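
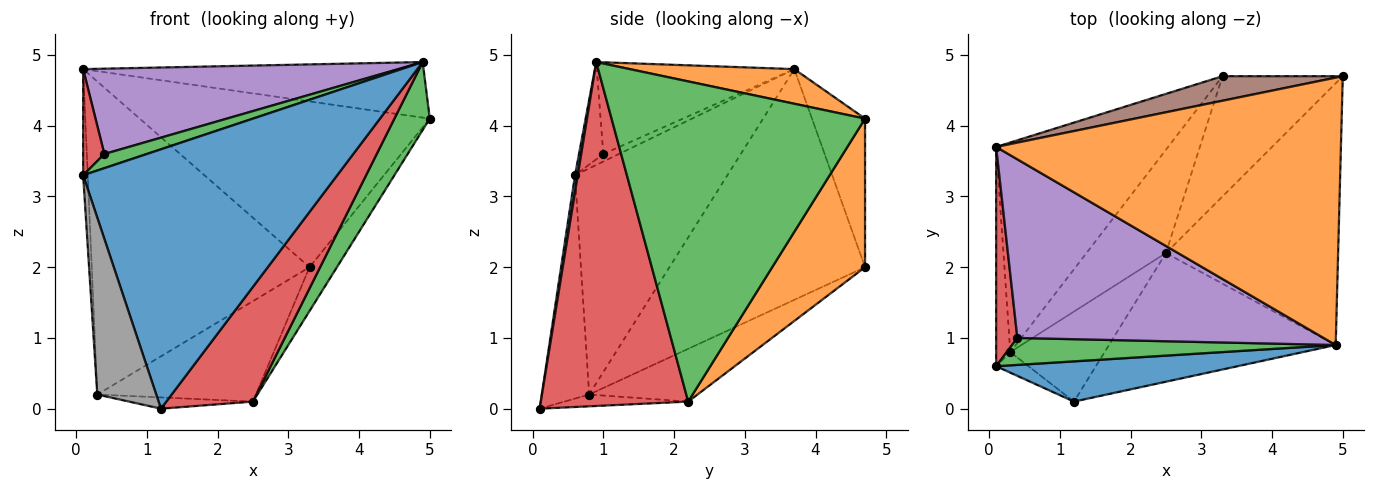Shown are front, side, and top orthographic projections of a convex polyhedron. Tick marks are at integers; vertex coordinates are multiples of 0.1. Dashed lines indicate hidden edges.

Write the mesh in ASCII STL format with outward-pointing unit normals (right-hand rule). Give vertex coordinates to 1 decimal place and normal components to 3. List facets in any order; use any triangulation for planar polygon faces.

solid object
 facet normal 0.011 -0.988 0.153
  outer loop
   vertex 1.2 0.1 0.0
   vertex 4.9 0.9 4.9
   vertex 0.1 0.6 3.3
  endloop
 endfacet
 facet normal 0.098 0.203 0.974
  outer loop
   vertex 0.1 3.7 4.8
   vertex 4.9 0.9 4.9
   vertex 5.0 4.7 4.1
  endloop
 endfacet
 facet normal -0.257 -0.449 0.856
  outer loop
   vertex 0.4 1.0 3.6
   vertex 0.1 0.6 3.3
   vertex 4.9 0.9 4.9
  endloop
 endfacet
 facet normal -0.304 -0.415 0.857
  outer loop
   vertex 0.4 1.0 3.6
   vertex 0.1 3.7 4.8
   vertex 0.1 0.6 3.3
  endloop
 endfacet
 facet normal -0.261 -0.416 0.871
  outer loop
   vertex 0.4 1.0 3.6
   vertex 4.9 0.9 4.9
   vertex 0.1 3.7 4.8
  endloop
 endfacet
 facet normal -0.178 0.973 0.144
  outer loop
   vertex 3.3 4.7 2.0
   vertex 0.1 3.7 4.8
   vertex 5.0 4.7 4.1
  endloop
 endfacet
 facet normal -0.598 0.666 -0.446
  outer loop
   vertex 0.3 0.8 0.2
   vertex 0.1 3.7 4.8
   vertex 3.3 4.7 2.0
  endloop
 endfacet
 facet normal -0.624 -0.776 -0.090
  outer loop
   vertex 0.3 0.8 0.2
   vertex 1.2 0.1 0.0
   vertex 0.1 0.6 3.3
  endloop
 endfacet
 facet normal -0.998 0.030 -0.062
  outer loop
   vertex 0.3 0.8 0.2
   vertex 0.1 0.6 3.3
   vertex 0.1 3.7 4.8
  endloop
 endfacet
 facet normal -0.123 0.123 -0.985
  outer loop
   vertex 2.5 2.2 0.1
   vertex 1.2 0.1 0.0
   vertex 0.3 0.8 0.2
  endloop
 endfacet
 facet normal -0.430 0.629 -0.647
  outer loop
   vertex 2.5 2.2 0.1
   vertex 0.3 0.8 0.2
   vertex 3.3 4.7 2.0
  endloop
 endfacet
 facet normal 0.758 0.224 -0.613
  outer loop
   vertex 2.5 2.2 0.1
   vertex 3.3 4.7 2.0
   vertex 5.0 4.7 4.1
  endloop
 endfacet
 facet normal 0.874 -0.122 -0.470
  outer loop
   vertex 2.5 2.2 0.1
   vertex 5.0 4.7 4.1
   vertex 4.9 0.9 4.9
  endloop
 endfacet
 facet normal 0.750 -0.440 -0.494
  outer loop
   vertex 2.5 2.2 0.1
   vertex 4.9 0.9 4.9
   vertex 1.2 0.1 0.0
  endloop
 endfacet
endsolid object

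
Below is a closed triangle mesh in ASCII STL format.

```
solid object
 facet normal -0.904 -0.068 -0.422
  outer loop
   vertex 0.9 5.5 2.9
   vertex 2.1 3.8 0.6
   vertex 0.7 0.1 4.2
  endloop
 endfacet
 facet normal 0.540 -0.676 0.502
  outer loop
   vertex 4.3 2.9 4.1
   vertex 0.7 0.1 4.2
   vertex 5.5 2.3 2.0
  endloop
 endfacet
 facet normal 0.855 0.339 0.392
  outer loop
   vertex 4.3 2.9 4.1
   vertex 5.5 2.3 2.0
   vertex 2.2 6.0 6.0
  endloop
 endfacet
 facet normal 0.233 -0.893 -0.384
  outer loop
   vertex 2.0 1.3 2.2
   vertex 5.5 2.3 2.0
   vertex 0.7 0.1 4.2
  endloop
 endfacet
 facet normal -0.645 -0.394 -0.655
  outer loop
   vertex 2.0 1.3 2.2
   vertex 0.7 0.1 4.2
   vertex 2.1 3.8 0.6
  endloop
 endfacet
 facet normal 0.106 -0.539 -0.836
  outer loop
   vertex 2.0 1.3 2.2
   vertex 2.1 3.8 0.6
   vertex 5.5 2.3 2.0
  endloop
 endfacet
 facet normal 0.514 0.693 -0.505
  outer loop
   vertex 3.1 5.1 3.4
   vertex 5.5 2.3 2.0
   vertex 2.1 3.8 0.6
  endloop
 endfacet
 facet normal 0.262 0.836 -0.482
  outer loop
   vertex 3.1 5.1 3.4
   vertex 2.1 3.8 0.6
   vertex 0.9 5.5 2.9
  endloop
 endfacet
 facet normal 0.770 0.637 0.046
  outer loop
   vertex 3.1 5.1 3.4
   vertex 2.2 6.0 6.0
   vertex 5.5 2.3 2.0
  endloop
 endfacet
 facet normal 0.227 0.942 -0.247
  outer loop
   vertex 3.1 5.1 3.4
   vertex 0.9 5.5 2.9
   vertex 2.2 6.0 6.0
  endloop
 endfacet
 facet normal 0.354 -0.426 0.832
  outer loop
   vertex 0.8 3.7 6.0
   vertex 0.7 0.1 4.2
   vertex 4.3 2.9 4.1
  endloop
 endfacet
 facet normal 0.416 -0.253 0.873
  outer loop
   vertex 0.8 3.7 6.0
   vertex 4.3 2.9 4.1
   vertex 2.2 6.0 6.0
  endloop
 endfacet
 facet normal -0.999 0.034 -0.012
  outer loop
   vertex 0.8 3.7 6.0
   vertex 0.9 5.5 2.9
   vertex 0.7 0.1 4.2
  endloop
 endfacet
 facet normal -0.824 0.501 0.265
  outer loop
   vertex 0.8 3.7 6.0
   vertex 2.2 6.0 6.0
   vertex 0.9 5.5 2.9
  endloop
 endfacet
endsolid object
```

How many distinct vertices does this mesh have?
9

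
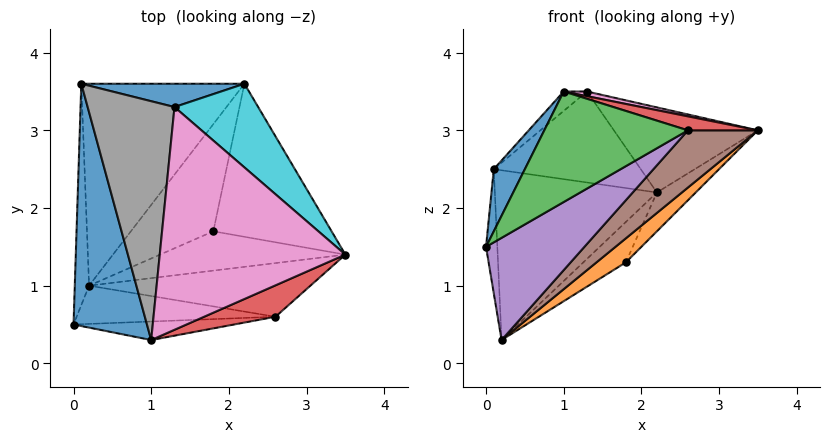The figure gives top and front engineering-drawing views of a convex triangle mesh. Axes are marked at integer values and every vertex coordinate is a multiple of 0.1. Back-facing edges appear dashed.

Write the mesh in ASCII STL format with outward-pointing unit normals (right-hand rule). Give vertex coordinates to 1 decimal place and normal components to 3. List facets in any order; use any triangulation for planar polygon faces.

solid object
 facet normal -0.893 -0.112 0.435
  outer loop
   vertex 1.0 0.3 3.5
   vertex 0.1 3.6 2.5
   vertex 0.0 0.5 1.5
  endloop
 endfacet
 facet normal -0.988 0.075 -0.133
  outer loop
   vertex 0.2 1.0 0.3
   vertex 0.0 0.5 1.5
   vertex 0.1 3.6 2.5
  endloop
 endfacet
 facet normal 0.132 -0.978 -0.164
  outer loop
   vertex 2.6 0.6 3.0
   vertex 1.0 0.3 3.5
   vertex 0.0 0.5 1.5
  endloop
 endfacet
 facet normal 0.340 -0.383 0.859
  outer loop
   vertex 2.6 0.6 3.0
   vertex 3.5 1.4 3.0
   vertex 1.0 0.3 3.5
  endloop
 endfacet
 facet normal 0.232 -0.911 -0.341
  outer loop
   vertex 2.6 0.6 3.0
   vertex 0.0 0.5 1.5
   vertex 0.2 1.0 0.3
  endloop
 endfacet
 facet normal 0.544 -0.612 -0.574
  outer loop
   vertex 2.6 0.6 3.0
   vertex 0.2 1.0 0.3
   vertex 3.5 1.4 3.0
  endloop
 endfacet
 facet normal 0.205 -0.020 0.979
  outer loop
   vertex 1.3 3.3 3.5
   vertex 1.0 0.3 3.5
   vertex 3.5 1.4 3.0
  endloop
 endfacet
 facet normal -0.630 0.063 0.774
  outer loop
   vertex 1.3 3.3 3.5
   vertex 0.1 3.6 2.5
   vertex 1.0 0.3 3.5
  endloop
 endfacet
 facet normal -0.109 0.640 -0.761
  outer loop
   vertex 2.2 3.6 2.2
   vertex 0.2 1.0 0.3
   vertex 0.1 3.6 2.5
  endloop
 endfacet
 facet normal 0.613 0.564 0.554
  outer loop
   vertex 2.2 3.6 2.2
   vertex 1.3 3.3 3.5
   vertex 3.5 1.4 3.0
  endloop
 endfacet
 facet normal 0.035 0.968 0.248
  outer loop
   vertex 2.2 3.6 2.2
   vertex 0.1 3.6 2.5
   vertex 1.3 3.3 3.5
  endloop
 endfacet
 facet normal 0.606 -0.415 -0.679
  outer loop
   vertex 1.8 1.7 1.3
   vertex 3.5 1.4 3.0
   vertex 0.2 1.0 0.3
  endloop
 endfacet
 facet normal 0.712 0.173 -0.681
  outer loop
   vertex 1.8 1.7 1.3
   vertex 2.2 3.6 2.2
   vertex 3.5 1.4 3.0
  endloop
 endfacet
 facet normal 0.395 0.324 -0.859
  outer loop
   vertex 1.8 1.7 1.3
   vertex 0.2 1.0 0.3
   vertex 2.2 3.6 2.2
  endloop
 endfacet
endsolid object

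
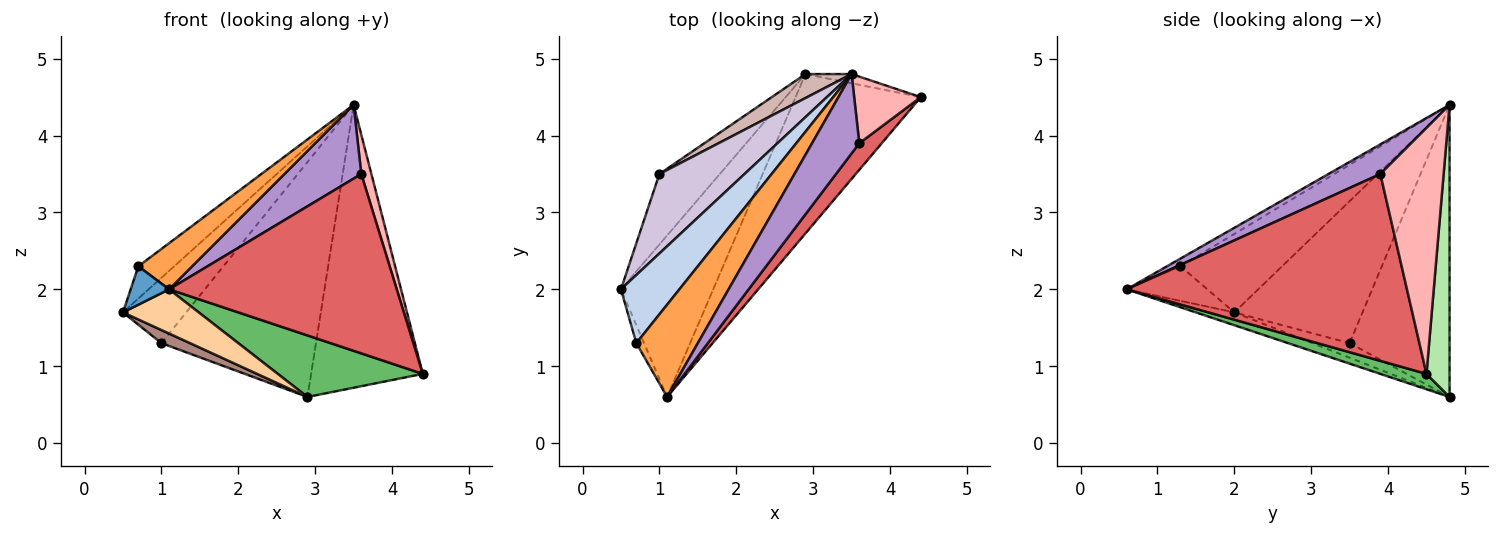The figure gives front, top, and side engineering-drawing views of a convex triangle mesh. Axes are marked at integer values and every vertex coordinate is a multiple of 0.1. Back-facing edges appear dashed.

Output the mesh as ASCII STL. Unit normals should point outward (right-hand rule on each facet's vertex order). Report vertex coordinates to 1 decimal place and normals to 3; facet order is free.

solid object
 facet normal -0.885 -0.422 -0.197
  outer loop
   vertex 0.7 1.3 2.3
   vertex 0.5 2.0 1.7
   vertex 1.1 0.6 2.0
  endloop
 endfacet
 facet normal -0.772 0.272 0.575
  outer loop
   vertex 0.7 1.3 2.3
   vertex 3.5 4.8 4.4
   vertex 0.5 2.0 1.7
  endloop
 endfacet
 facet normal -0.111 -0.444 0.889
  outer loop
   vertex 0.7 1.3 2.3
   vertex 1.1 0.6 2.0
   vertex 3.5 4.8 4.4
  endloop
 endfacet
 facet normal -0.133 -0.262 -0.956
  outer loop
   vertex 2.9 4.8 0.6
   vertex 1.1 0.6 2.0
   vertex 0.5 2.0 1.7
  endloop
 endfacet
 facet normal 0.114 -0.358 -0.927
  outer loop
   vertex 2.9 4.8 0.6
   vertex 4.4 4.5 0.9
   vertex 1.1 0.6 2.0
  endloop
 endfacet
 facet normal 0.202 0.979 -0.032
  outer loop
   vertex 2.9 4.8 0.6
   vertex 3.5 4.8 4.4
   vertex 4.4 4.5 0.9
  endloop
 endfacet
 facet normal 0.773 -0.628 0.093
  outer loop
   vertex 3.6 3.9 3.5
   vertex 1.1 0.6 2.0
   vertex 4.4 4.5 0.9
  endloop
 endfacet
 facet normal 0.954 -0.152 0.258
  outer loop
   vertex 3.6 3.9 3.5
   vertex 4.4 4.5 0.9
   vertex 3.5 4.8 4.4
  endloop
 endfacet
 facet normal 0.418 -0.619 0.665
  outer loop
   vertex 3.6 3.9 3.5
   vertex 3.5 4.8 4.4
   vertex 1.1 0.6 2.0
  endloop
 endfacet
 facet normal -0.790 0.390 0.474
  outer loop
   vertex 1.0 3.5 1.3
   vertex 0.5 2.0 1.7
   vertex 3.5 4.8 4.4
  endloop
 endfacet
 facet normal -0.230 -0.178 -0.957
  outer loop
   vertex 1.0 3.5 1.3
   vertex 2.9 4.8 0.6
   vertex 0.5 2.0 1.7
  endloop
 endfacet
 facet normal -0.541 0.837 0.085
  outer loop
   vertex 1.0 3.5 1.3
   vertex 3.5 4.8 4.4
   vertex 2.9 4.8 0.6
  endloop
 endfacet
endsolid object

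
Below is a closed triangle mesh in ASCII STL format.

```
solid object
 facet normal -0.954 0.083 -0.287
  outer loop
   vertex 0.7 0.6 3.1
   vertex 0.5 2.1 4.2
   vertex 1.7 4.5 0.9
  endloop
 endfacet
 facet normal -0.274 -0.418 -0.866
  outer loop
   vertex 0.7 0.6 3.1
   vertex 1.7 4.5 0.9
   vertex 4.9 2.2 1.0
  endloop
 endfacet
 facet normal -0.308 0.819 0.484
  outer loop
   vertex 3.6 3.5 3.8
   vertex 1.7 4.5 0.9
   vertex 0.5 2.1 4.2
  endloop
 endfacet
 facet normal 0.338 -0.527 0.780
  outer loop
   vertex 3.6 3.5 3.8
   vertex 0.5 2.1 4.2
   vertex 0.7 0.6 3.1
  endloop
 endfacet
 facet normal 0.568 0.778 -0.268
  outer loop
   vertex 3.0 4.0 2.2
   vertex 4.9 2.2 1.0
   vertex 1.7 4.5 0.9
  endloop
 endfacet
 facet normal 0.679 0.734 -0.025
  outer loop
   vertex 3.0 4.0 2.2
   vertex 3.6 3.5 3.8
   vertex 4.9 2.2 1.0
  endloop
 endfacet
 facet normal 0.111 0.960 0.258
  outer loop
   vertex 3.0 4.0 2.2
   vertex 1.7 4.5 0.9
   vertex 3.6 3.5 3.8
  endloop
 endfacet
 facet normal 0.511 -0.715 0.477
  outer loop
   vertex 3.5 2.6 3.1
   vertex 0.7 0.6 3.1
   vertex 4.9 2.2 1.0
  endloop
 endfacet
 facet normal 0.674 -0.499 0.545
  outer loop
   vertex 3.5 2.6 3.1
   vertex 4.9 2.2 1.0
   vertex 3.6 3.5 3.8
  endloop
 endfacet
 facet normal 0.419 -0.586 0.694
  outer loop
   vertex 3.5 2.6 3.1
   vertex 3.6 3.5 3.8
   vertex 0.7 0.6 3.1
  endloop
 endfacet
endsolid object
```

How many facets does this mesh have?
10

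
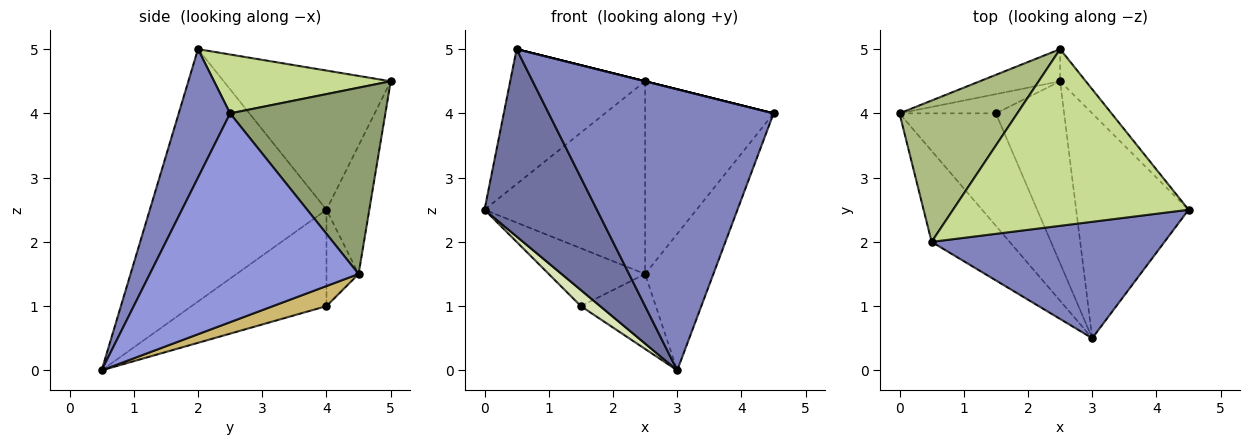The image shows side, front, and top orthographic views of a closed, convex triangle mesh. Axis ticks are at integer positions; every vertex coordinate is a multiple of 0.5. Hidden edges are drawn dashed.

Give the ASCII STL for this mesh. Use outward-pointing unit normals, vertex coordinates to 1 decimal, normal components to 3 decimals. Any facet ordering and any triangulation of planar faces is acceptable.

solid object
 facet normal -0.816 -0.520 -0.252
  outer loop
   vertex 0.5 2.0 5.0
   vertex 0.0 4.0 2.5
   vertex 3.0 0.5 0.0
  endloop
 endfacet
 facet normal 0.207 -0.904 0.374
  outer loop
   vertex 0.5 2.0 5.0
   vertex 3.0 0.5 0.0
   vertex 4.5 2.5 4.0
  endloop
 endfacet
 facet normal 0.846 0.277 -0.456
  outer loop
   vertex 2.5 4.5 1.5
   vertex 4.5 2.5 4.0
   vertex 3.0 0.5 0.0
  endloop
 endfacet
 facet normal -0.254 0.954 -0.159
  outer loop
   vertex 2.5 5.0 4.5
   vertex 2.5 4.5 1.5
   vertex 0.0 4.0 2.5
  endloop
 endfacet
 facet normal 0.766 0.634 -0.106
  outer loop
   vertex 2.5 5.0 4.5
   vertex 4.5 2.5 4.0
   vertex 2.5 4.5 1.5
  endloop
 endfacet
 facet normal -0.650 0.525 0.550
  outer loop
   vertex 2.5 5.0 4.5
   vertex 0.0 4.0 2.5
   vertex 0.5 2.0 5.0
  endloop
 endfacet
 facet normal 0.243 0.000 0.970
  outer loop
   vertex 2.5 5.0 4.5
   vertex 0.5 2.0 5.0
   vertex 4.5 2.5 4.0
  endloop
 endfacet
 facet normal -0.704 -0.101 -0.704
  outer loop
   vertex 1.5 4.0 1.0
   vertex 3.0 0.5 0.0
   vertex 0.0 4.0 2.5
  endloop
 endfacet
 facet normal -0.302 0.905 -0.302
  outer loop
   vertex 1.5 4.0 1.0
   vertex 0.0 4.0 2.5
   vertex 2.5 4.5 1.5
  endloop
 endfacet
 facet normal 0.262 0.367 -0.892
  outer loop
   vertex 1.5 4.0 1.0
   vertex 2.5 4.5 1.5
   vertex 3.0 0.5 0.0
  endloop
 endfacet
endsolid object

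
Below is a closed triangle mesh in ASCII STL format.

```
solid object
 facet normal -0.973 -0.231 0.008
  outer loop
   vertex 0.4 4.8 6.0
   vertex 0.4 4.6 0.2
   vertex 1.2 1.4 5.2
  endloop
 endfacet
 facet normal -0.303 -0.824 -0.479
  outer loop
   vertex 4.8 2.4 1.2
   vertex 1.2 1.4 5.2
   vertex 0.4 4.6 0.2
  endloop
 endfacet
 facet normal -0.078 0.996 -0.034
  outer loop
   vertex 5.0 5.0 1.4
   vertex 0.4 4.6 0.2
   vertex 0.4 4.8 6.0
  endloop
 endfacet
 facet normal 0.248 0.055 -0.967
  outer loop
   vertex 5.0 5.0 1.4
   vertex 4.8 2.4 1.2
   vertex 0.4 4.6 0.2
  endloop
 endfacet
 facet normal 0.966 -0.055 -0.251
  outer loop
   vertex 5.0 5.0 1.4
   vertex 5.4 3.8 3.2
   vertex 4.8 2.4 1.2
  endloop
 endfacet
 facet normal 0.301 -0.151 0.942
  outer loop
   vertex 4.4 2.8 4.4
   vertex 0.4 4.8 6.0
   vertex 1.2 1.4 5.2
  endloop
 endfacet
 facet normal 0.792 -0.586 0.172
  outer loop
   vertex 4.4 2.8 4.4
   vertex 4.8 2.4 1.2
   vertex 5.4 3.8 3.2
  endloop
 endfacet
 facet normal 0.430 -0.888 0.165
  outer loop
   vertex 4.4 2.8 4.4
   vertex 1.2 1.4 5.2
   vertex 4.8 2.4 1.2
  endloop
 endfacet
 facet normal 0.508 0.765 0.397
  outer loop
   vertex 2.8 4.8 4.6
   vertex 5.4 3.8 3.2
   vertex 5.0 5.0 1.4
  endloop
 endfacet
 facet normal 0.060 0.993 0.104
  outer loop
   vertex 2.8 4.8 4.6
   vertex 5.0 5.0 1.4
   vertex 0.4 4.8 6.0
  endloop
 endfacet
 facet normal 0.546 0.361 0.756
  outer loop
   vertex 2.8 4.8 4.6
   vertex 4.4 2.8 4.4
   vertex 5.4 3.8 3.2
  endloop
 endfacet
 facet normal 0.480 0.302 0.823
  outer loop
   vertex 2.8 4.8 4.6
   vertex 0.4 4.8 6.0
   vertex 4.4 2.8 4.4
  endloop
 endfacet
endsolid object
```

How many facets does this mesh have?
12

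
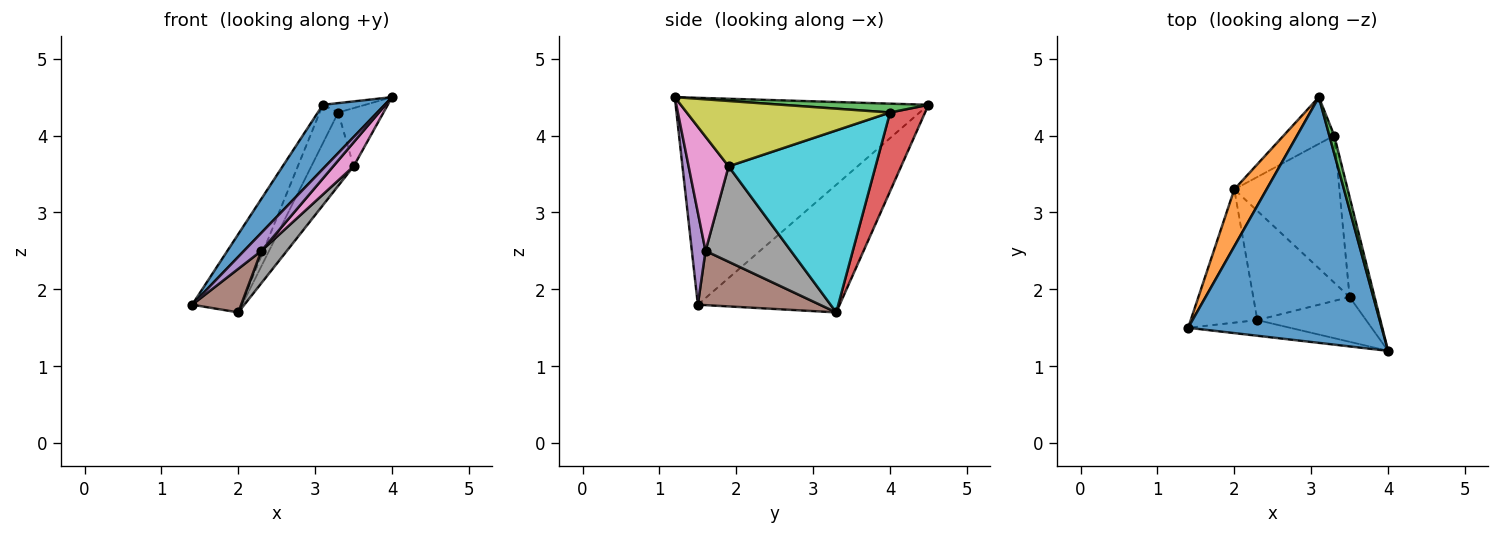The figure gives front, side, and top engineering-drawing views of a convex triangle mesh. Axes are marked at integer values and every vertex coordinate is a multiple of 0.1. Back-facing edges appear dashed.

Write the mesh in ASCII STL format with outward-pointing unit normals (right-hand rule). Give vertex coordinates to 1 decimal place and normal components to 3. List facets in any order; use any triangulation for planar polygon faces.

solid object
 facet normal -0.719 -0.176 0.673
  outer loop
   vertex 3.1 4.5 4.4
   vertex 1.4 1.5 1.8
   vertex 4.0 1.2 4.5
  endloop
 endfacet
 facet normal -0.919 0.319 0.232
  outer loop
   vertex 2.0 3.3 1.7
   vertex 1.4 1.5 1.8
   vertex 3.1 4.5 4.4
  endloop
 endfacet
 facet normal 0.848 0.246 0.469
  outer loop
   vertex 3.3 4.0 4.3
   vertex 3.1 4.5 4.4
   vertex 4.0 1.2 4.5
  endloop
 endfacet
 facet normal 0.769 0.406 -0.494
  outer loop
   vertex 3.3 4.0 4.3
   vertex 2.0 3.3 1.7
   vertex 3.1 4.5 4.4
  endloop
 endfacet
 facet normal 0.511 -0.649 -0.564
  outer loop
   vertex 2.3 1.6 2.5
   vertex 4.0 1.2 4.5
   vertex 1.4 1.5 1.8
  endloop
 endfacet
 facet normal 0.612 -0.246 -0.752
  outer loop
   vertex 2.3 1.6 2.5
   vertex 1.4 1.5 1.8
   vertex 2.0 3.3 1.7
  endloop
 endfacet
 facet normal 0.679 -0.346 -0.647
  outer loop
   vertex 3.5 1.9 3.6
   vertex 4.0 1.2 4.5
   vertex 2.3 1.6 2.5
  endloop
 endfacet
 facet normal 0.689 -0.206 -0.695
  outer loop
   vertex 3.5 1.9 3.6
   vertex 2.3 1.6 2.5
   vertex 2.0 3.3 1.7
  endloop
 endfacet
 facet normal 0.914 0.204 -0.350
  outer loop
   vertex 3.5 1.9 3.6
   vertex 3.3 4.0 4.3
   vertex 4.0 1.2 4.5
  endloop
 endfacet
 facet normal 0.840 0.242 -0.485
  outer loop
   vertex 3.5 1.9 3.6
   vertex 2.0 3.3 1.7
   vertex 3.3 4.0 4.3
  endloop
 endfacet
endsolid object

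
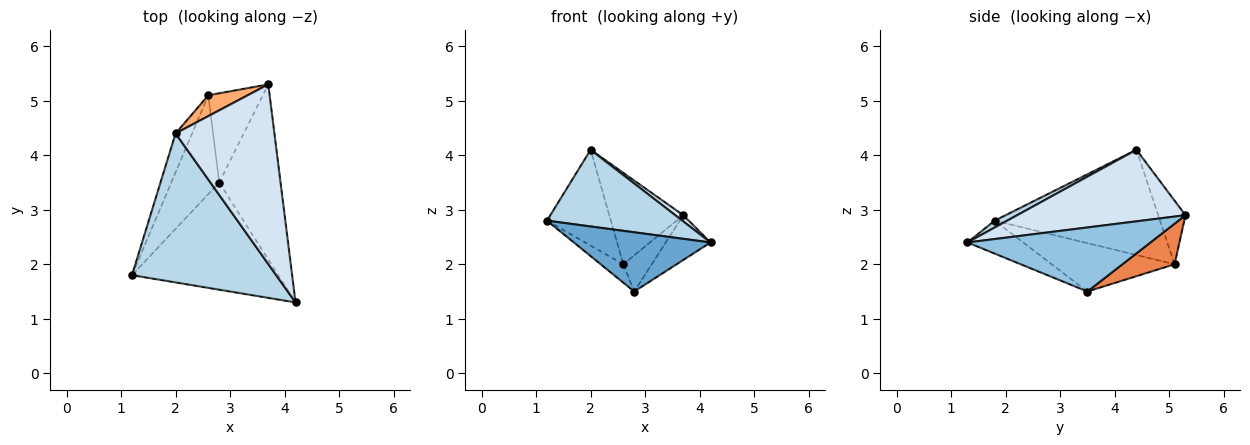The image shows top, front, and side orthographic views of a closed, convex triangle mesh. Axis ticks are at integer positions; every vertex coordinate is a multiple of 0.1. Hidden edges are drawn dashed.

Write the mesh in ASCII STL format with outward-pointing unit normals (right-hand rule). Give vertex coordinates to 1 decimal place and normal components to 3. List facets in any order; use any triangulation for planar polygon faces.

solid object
 facet normal -0.194 -0.474 -0.859
  outer loop
   vertex 2.8 3.5 1.5
   vertex 4.2 1.3 2.4
   vertex 1.2 1.8 2.8
  endloop
 endfacet
 facet normal 0.711 0.174 -0.681
  outer loop
   vertex 2.8 3.5 1.5
   vertex 3.7 5.3 2.9
   vertex 4.2 1.3 2.4
  endloop
 endfacet
 facet normal 0.042 -0.457 0.888
  outer loop
   vertex 2.0 4.4 4.1
   vertex 1.2 1.8 2.8
   vertex 4.2 1.3 2.4
  endloop
 endfacet
 facet normal 0.586 -0.028 0.810
  outer loop
   vertex 2.0 4.4 4.1
   vertex 4.2 1.3 2.4
   vertex 3.7 5.3 2.9
  endloop
 endfacet
 facet normal 0.568 0.309 -0.763
  outer loop
   vertex 2.6 5.1 2.0
   vertex 3.7 5.3 2.9
   vertex 2.8 3.5 1.5
  endloop
 endfacet
 facet normal -0.338 0.918 0.209
  outer loop
   vertex 2.6 5.1 2.0
   vertex 2.0 4.4 4.1
   vertex 3.7 5.3 2.9
  endloop
 endfacet
 facet normal -0.705 0.130 -0.698
  outer loop
   vertex 2.6 5.1 2.0
   vertex 2.8 3.5 1.5
   vertex 1.2 1.8 2.8
  endloop
 endfacet
 facet normal -0.923 0.356 -0.145
  outer loop
   vertex 2.6 5.1 2.0
   vertex 1.2 1.8 2.8
   vertex 2.0 4.4 4.1
  endloop
 endfacet
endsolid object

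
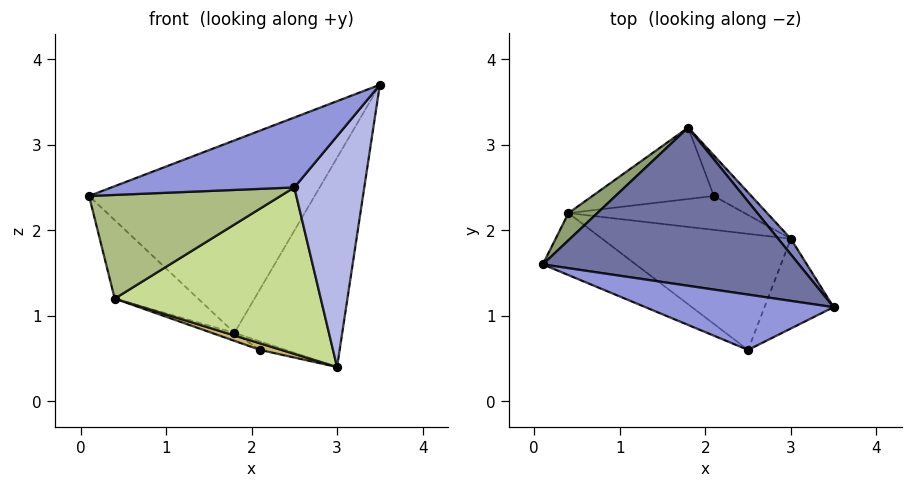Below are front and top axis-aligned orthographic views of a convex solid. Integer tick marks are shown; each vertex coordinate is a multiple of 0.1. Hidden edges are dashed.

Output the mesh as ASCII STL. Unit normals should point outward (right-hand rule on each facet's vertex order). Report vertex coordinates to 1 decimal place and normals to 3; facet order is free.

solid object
 facet normal -0.128 0.766 0.630
  outer loop
   vertex 1.8 3.2 0.8
   vertex 0.1 1.6 2.4
   vertex 3.5 1.1 3.7
  endloop
 endfacet
 facet normal 0.741 0.669 0.050
  outer loop
   vertex 3.0 1.9 0.4
   vertex 1.8 3.2 0.8
   vertex 3.5 1.1 3.7
  endloop
 endfacet
 facet normal -0.333 -0.740 0.585
  outer loop
   vertex 2.5 0.6 2.5
   vertex 3.5 1.1 3.7
   vertex 0.1 1.6 2.4
  endloop
 endfacet
 facet normal 0.669 -0.692 -0.269
  outer loop
   vertex 2.5 0.6 2.5
   vertex 3.0 1.9 0.4
   vertex 3.5 1.1 3.7
  endloop
 endfacet
 facet normal -0.503 0.817 0.283
  outer loop
   vertex 0.4 2.2 1.2
   vertex 0.1 1.6 2.4
   vertex 1.8 3.2 0.8
  endloop
 endfacet
 facet normal -0.319 -0.814 -0.486
  outer loop
   vertex 0.4 2.2 1.2
   vertex 2.5 0.6 2.5
   vertex 0.1 1.6 2.4
  endloop
 endfacet
 facet normal -0.261 -0.792 -0.552
  outer loop
   vertex 0.4 2.2 1.2
   vertex 3.0 1.9 0.4
   vertex 2.5 0.6 2.5
  endloop
 endfacet
 facet normal -0.102 0.205 -0.973
  outer loop
   vertex 2.1 2.4 0.6
   vertex 1.8 3.2 0.8
   vertex 3.0 1.9 0.4
  endloop
 endfacet
 facet normal -0.342 0.105 -0.934
  outer loop
   vertex 2.1 2.4 0.6
   vertex 0.4 2.2 1.2
   vertex 1.8 3.2 0.8
  endloop
 endfacet
 facet normal -0.308 -0.181 -0.934
  outer loop
   vertex 2.1 2.4 0.6
   vertex 3.0 1.9 0.4
   vertex 0.4 2.2 1.2
  endloop
 endfacet
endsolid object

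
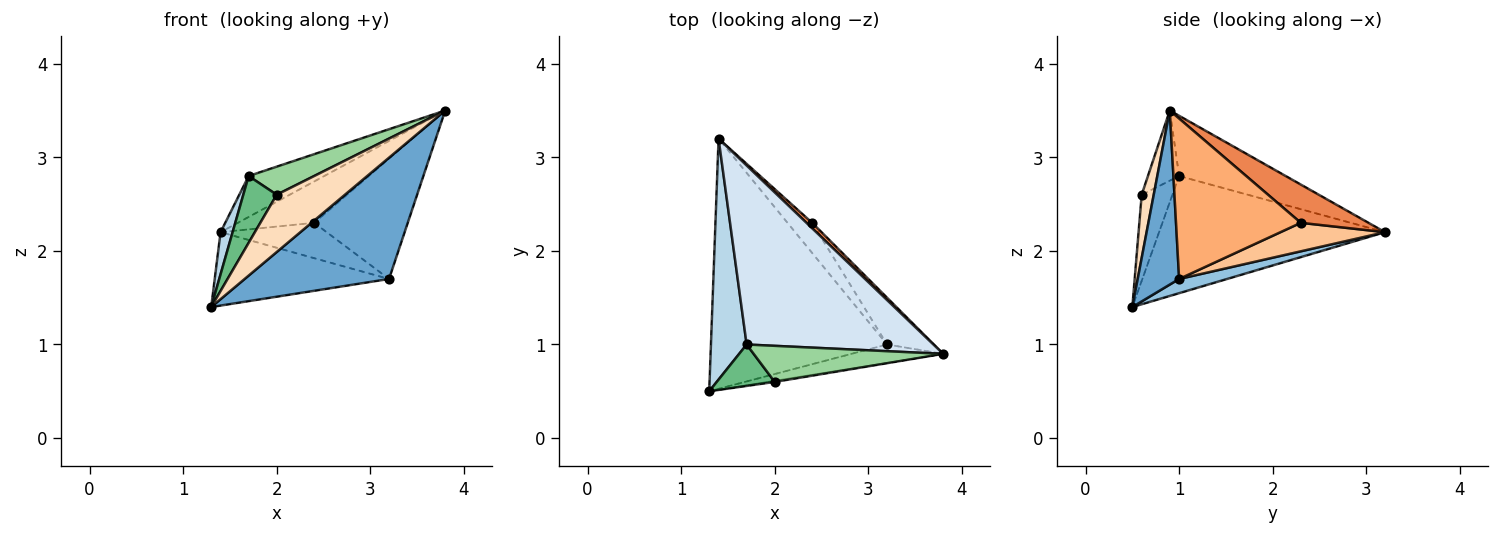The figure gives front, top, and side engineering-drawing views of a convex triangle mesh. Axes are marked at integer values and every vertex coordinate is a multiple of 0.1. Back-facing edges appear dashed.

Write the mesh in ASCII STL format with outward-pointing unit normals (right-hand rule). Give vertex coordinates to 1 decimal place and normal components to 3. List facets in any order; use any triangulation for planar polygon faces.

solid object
 facet normal 0.273 -0.951 -0.144
  outer loop
   vertex 3.2 1.0 1.7
   vertex 3.8 0.9 3.5
   vertex 1.3 0.5 1.4
  endloop
 endfacet
 facet normal 0.077 0.281 -0.957
  outer loop
   vertex 3.2 1.0 1.7
   vertex 1.3 0.5 1.4
   vertex 1.4 3.2 2.2
  endloop
 endfacet
 facet normal -0.955 -0.051 0.291
  outer loop
   vertex 1.7 1.0 2.8
   vertex 1.4 3.2 2.2
   vertex 1.3 0.5 1.4
  endloop
 endfacet
 facet normal -0.300 0.213 0.930
  outer loop
   vertex 1.7 1.0 2.8
   vertex 3.8 0.9 3.5
   vertex 1.4 3.2 2.2
  endloop
 endfacet
 facet normal 0.660 0.745 0.098
  outer loop
   vertex 2.4 2.3 2.3
   vertex 1.4 3.2 2.2
   vertex 3.8 0.9 3.5
  endloop
 endfacet
 facet normal 0.779 0.584 -0.227
  outer loop
   vertex 2.4 2.3 2.3
   vertex 3.8 0.9 3.5
   vertex 3.2 1.0 1.7
  endloop
 endfacet
 facet normal 0.600 0.609 -0.519
  outer loop
   vertex 2.4 2.3 2.3
   vertex 3.2 1.0 1.7
   vertex 1.4 3.2 2.2
  endloop
 endfacet
 facet normal 0.174 -0.985 -0.019
  outer loop
   vertex 2.0 0.6 2.6
   vertex 1.3 0.5 1.4
   vertex 3.8 0.9 3.5
  endloop
 endfacet
 facet normal -0.616 -0.670 0.415
  outer loop
   vertex 2.0 0.6 2.6
   vertex 1.7 1.0 2.8
   vertex 1.3 0.5 1.4
  endloop
 endfacet
 facet normal -0.281 -0.589 0.758
  outer loop
   vertex 2.0 0.6 2.6
   vertex 3.8 0.9 3.5
   vertex 1.7 1.0 2.8
  endloop
 endfacet
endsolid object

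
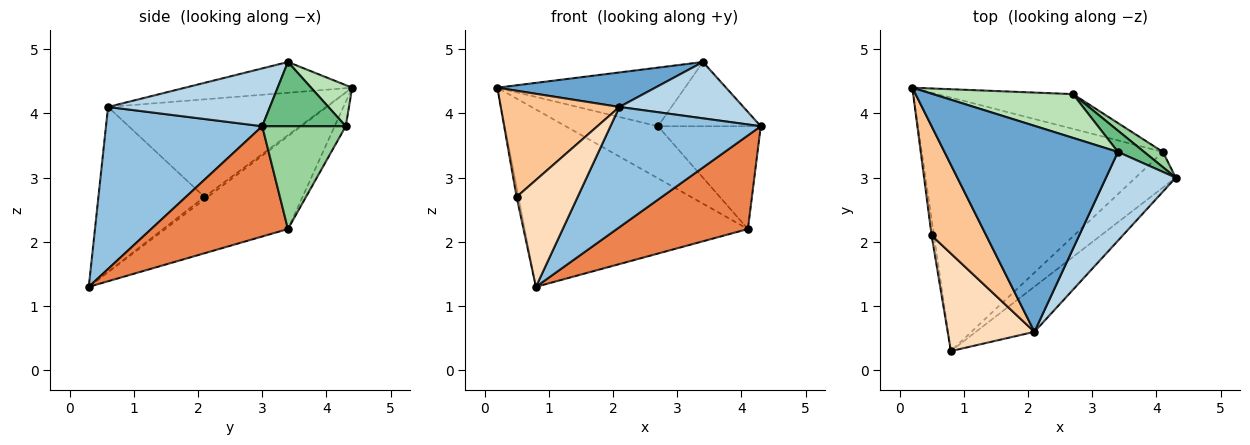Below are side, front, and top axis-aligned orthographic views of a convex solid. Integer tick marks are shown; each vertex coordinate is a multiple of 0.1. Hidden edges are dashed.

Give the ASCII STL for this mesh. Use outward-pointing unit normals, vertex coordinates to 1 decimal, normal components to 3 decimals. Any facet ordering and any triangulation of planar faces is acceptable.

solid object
 facet normal -0.172 -0.163 0.971
  outer loop
   vertex 2.1 0.6 4.1
   vertex 3.4 3.4 4.8
   vertex 0.2 4.4 4.4
  endloop
 endfacet
 facet normal 0.697 -0.671 -0.252
  outer loop
   vertex 2.1 0.6 4.1
   vertex 0.8 0.3 1.3
   vertex 4.3 3.0 3.8
  endloop
 endfacet
 facet normal 0.573 -0.439 0.692
  outer loop
   vertex 2.1 0.6 4.1
   vertex 4.3 3.0 3.8
   vertex 3.4 3.4 4.8
  endloop
 endfacet
 facet normal -0.301 0.547 -0.781
  outer loop
   vertex 4.1 3.4 2.2
   vertex 0.8 0.3 1.3
   vertex 0.2 4.4 4.4
  endloop
 endfacet
 facet normal 0.698 -0.669 -0.255
  outer loop
   vertex 4.1 3.4 2.2
   vertex 4.3 3.0 3.8
   vertex 0.8 0.3 1.3
  endloop
 endfacet
 facet normal -0.675 0.380 -0.633
  outer loop
   vertex 0.5 2.1 2.7
   vertex 0.2 4.4 4.4
   vertex 0.8 0.3 1.3
  endloop
 endfacet
 facet normal -0.788 -0.429 0.441
  outer loop
   vertex 0.5 2.1 2.7
   vertex 2.1 0.6 4.1
   vertex 0.2 4.4 4.4
  endloop
 endfacet
 facet normal -0.789 -0.454 0.415
  outer loop
   vertex 0.5 2.1 2.7
   vertex 0.8 0.3 1.3
   vertex 2.1 0.6 4.1
  endloop
 endfacet
 facet normal 0.611 0.752 0.249
  outer loop
   vertex 2.7 4.3 3.8
   vertex 3.4 3.4 4.8
   vertex 4.3 3.0 3.8
  endloop
 endfacet
 facet normal 0.626 0.771 0.114
  outer loop
   vertex 2.7 4.3 3.8
   vertex 4.3 3.0 3.8
   vertex 4.1 3.4 2.2
  endloop
 endfacet
 facet normal 0.173 0.789 0.589
  outer loop
   vertex 2.7 4.3 3.8
   vertex 0.2 4.4 4.4
   vertex 3.4 3.4 4.8
  endloop
 endfacet
 facet normal -0.100 0.828 -0.553
  outer loop
   vertex 2.7 4.3 3.8
   vertex 4.1 3.4 2.2
   vertex 0.2 4.4 4.4
  endloop
 endfacet
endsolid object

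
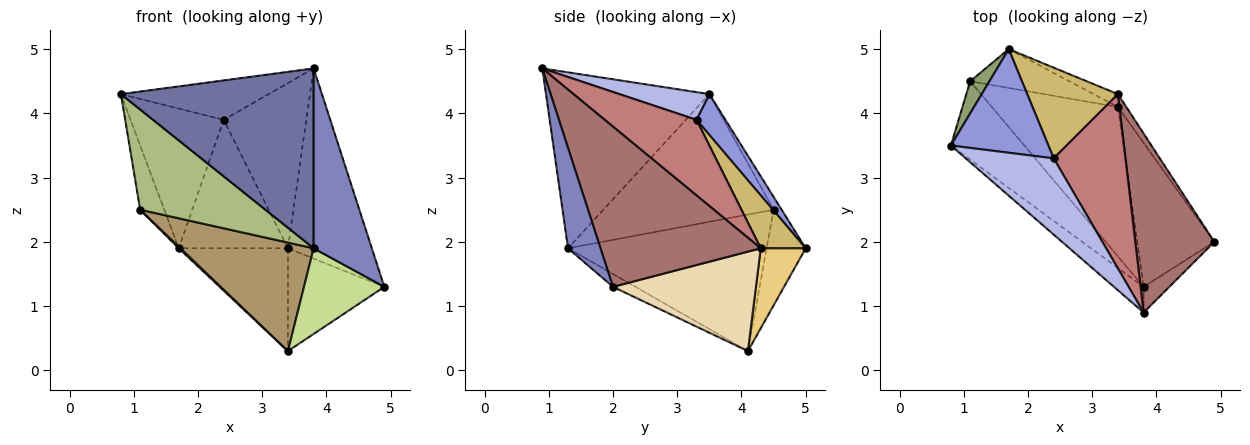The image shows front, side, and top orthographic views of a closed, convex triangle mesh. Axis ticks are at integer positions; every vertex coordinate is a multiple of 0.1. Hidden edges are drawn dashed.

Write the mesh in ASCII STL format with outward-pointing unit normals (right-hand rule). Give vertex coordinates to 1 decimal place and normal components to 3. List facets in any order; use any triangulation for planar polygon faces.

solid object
 facet normal -0.643 -0.758 -0.108
  outer loop
   vertex 3.8 1.3 1.9
   vertex 3.8 0.9 4.7
   vertex 0.8 3.5 4.3
  endloop
 endfacet
 facet normal 0.484 -0.866 -0.124
  outer loop
   vertex 3.8 1.3 1.9
   vertex 4.9 2.0 1.3
   vertex 3.8 0.9 4.7
  endloop
 endfacet
 facet normal 0.242 0.779 0.578
  outer loop
   vertex 2.4 3.3 3.9
   vertex 1.7 5.0 1.9
   vertex 0.8 3.5 4.3
  endloop
 endfacet
 facet normal 0.269 0.442 0.856
  outer loop
   vertex 2.4 3.3 3.9
   vertex 0.8 3.5 4.3
   vertex 3.8 0.9 4.7
  endloop
 endfacet
 facet normal -0.286 0.857 0.429
  outer loop
   vertex 1.1 4.5 2.5
   vertex 0.8 3.5 4.3
   vertex 1.7 5.0 1.9
  endloop
 endfacet
 facet normal -0.731 -0.538 -0.421
  outer loop
   vertex 1.1 4.5 2.5
   vertex 3.8 1.3 1.9
   vertex 0.8 3.5 4.3
  endloop
 endfacet
 facet normal -0.142 -0.506 -0.851
  outer loop
   vertex 3.4 4.1 0.3
   vertex 4.9 2.0 1.3
   vertex 3.8 1.3 1.9
  endloop
 endfacet
 facet normal -0.694 -0.031 -0.720
  outer loop
   vertex 3.4 4.1 0.3
   vertex 1.1 4.5 2.5
   vertex 1.7 5.0 1.9
  endloop
 endfacet
 facet normal -0.659 -0.442 -0.609
  outer loop
   vertex 3.4 4.1 0.3
   vertex 3.8 1.3 1.9
   vertex 1.1 4.5 2.5
  endloop
 endfacet
 facet normal 0.319 0.774 0.547
  outer loop
   vertex 3.4 4.3 1.9
   vertex 1.7 5.0 1.9
   vertex 2.4 3.3 3.9
  endloop
 endfacet
 facet normal 0.378 0.919 -0.115
  outer loop
   vertex 3.4 4.3 1.9
   vertex 3.4 4.1 0.3
   vertex 1.7 5.0 1.9
  endloop
 endfacet
 facet normal 0.827 0.558 -0.070
  outer loop
   vertex 3.4 4.3 1.9
   vertex 4.9 2.0 1.3
   vertex 3.4 4.1 0.3
  endloop
 endfacet
 facet normal 0.812 0.425 0.400
  outer loop
   vertex 3.4 4.3 1.9
   vertex 3.8 0.9 4.7
   vertex 4.9 2.0 1.3
  endloop
 endfacet
 facet normal 0.607 0.546 0.577
  outer loop
   vertex 3.4 4.3 1.9
   vertex 2.4 3.3 3.9
   vertex 3.8 0.9 4.7
  endloop
 endfacet
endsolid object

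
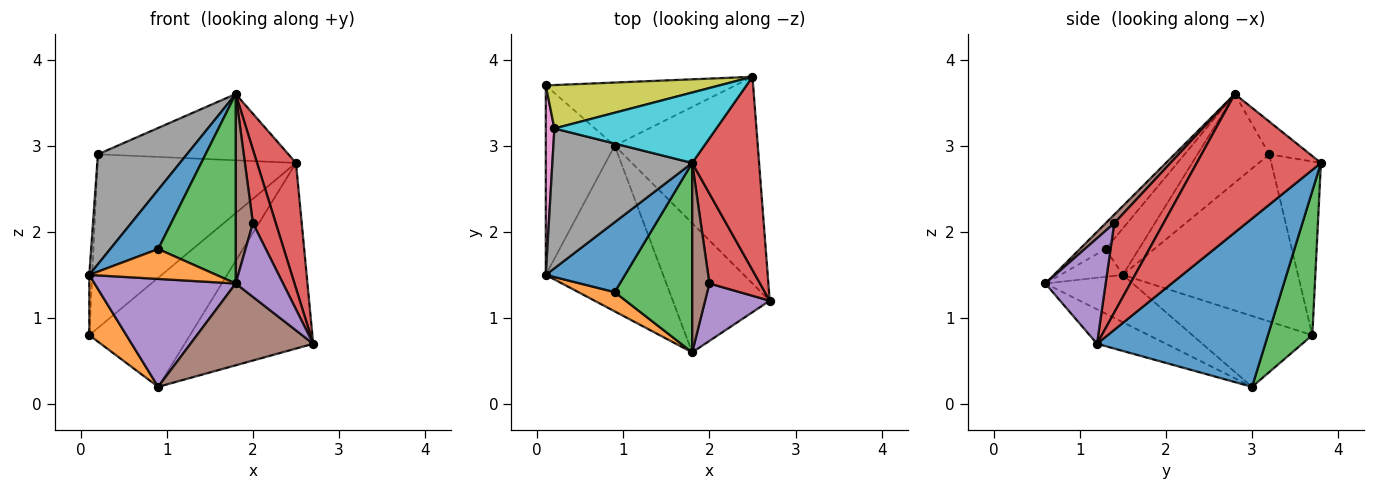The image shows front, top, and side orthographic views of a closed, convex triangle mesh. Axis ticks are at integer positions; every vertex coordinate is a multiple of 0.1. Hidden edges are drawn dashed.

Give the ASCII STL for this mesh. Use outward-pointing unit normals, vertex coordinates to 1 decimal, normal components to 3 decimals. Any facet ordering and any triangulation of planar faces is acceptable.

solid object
 facet normal 0.658 0.503 -0.560
  outer loop
   vertex 0.9 3.0 0.2
   vertex 2.5 3.8 2.8
   vertex 2.7 1.2 0.7
  endloop
 endfacet
 facet normal -0.700 -0.217 -0.681
  outer loop
   vertex 0.1 3.7 0.8
   vertex 0.9 3.0 0.2
   vertex 0.1 1.5 1.5
  endloop
 endfacet
 facet normal 0.356 0.809 -0.468
  outer loop
   vertex 0.1 3.7 0.8
   vertex 2.5 3.8 2.8
   vertex 0.9 3.0 0.2
  endloop
 endfacet
 facet normal 0.867 -0.272 0.419
  outer loop
   vertex 1.8 2.8 3.6
   vertex 2.7 1.2 0.7
   vertex 2.5 3.8 2.8
  endloop
 endfacet
 facet normal -0.320 -0.517 -0.794
  outer loop
   vertex 1.8 0.6 1.4
   vertex 0.1 1.5 1.5
   vertex 0.9 3.0 0.2
  endloop
 endfacet
 facet normal -0.288 -0.512 -0.809
  outer loop
   vertex 1.8 0.6 1.4
   vertex 0.9 3.0 0.2
   vertex 2.7 1.2 0.7
  endloop
 endfacet
 facet normal -0.999 0.016 0.051
  outer loop
   vertex 0.2 3.2 2.9
   vertex 0.1 3.7 0.8
   vertex 0.1 1.5 1.5
  endloop
 endfacet
 facet normal -0.446 -0.553 0.704
  outer loop
   vertex 0.2 3.2 2.9
   vertex 0.1 1.5 1.5
   vertex 1.8 2.8 3.6
  endloop
 endfacet
 facet normal -0.236 0.943 0.236
  outer loop
   vertex 0.2 3.2 2.9
   vertex 2.5 3.8 2.8
   vertex 0.1 3.7 0.8
  endloop
 endfacet
 facet normal -0.146 0.678 0.720
  outer loop
   vertex 0.2 3.2 2.9
   vertex 1.8 2.8 3.6
   vertex 2.5 3.8 2.8
  endloop
 endfacet
 facet normal -0.409 -0.590 0.696
  outer loop
   vertex 0.9 1.3 1.8
   vertex 1.8 2.8 3.6
   vertex 0.1 1.5 1.5
  endloop
 endfacet
 facet normal -0.382 -0.777 0.500
  outer loop
   vertex 0.9 1.3 1.8
   vertex 0.1 1.5 1.5
   vertex 1.8 0.6 1.4
  endloop
 endfacet
 facet normal -0.229 -0.688 0.688
  outer loop
   vertex 0.9 1.3 1.8
   vertex 1.8 0.6 1.4
   vertex 1.8 2.8 3.6
  endloop
 endfacet
 facet normal 0.807 -0.374 0.457
  outer loop
   vertex 2.0 1.4 2.1
   vertex 2.7 1.2 0.7
   vertex 1.8 2.8 3.6
  endloop
 endfacet
 facet normal 0.708 -0.557 0.434
  outer loop
   vertex 2.0 1.4 2.1
   vertex 1.8 0.6 1.4
   vertex 2.7 1.2 0.7
  endloop
 endfacet
 facet normal 0.333 -0.667 0.667
  outer loop
   vertex 2.0 1.4 2.1
   vertex 1.8 2.8 3.6
   vertex 1.8 0.6 1.4
  endloop
 endfacet
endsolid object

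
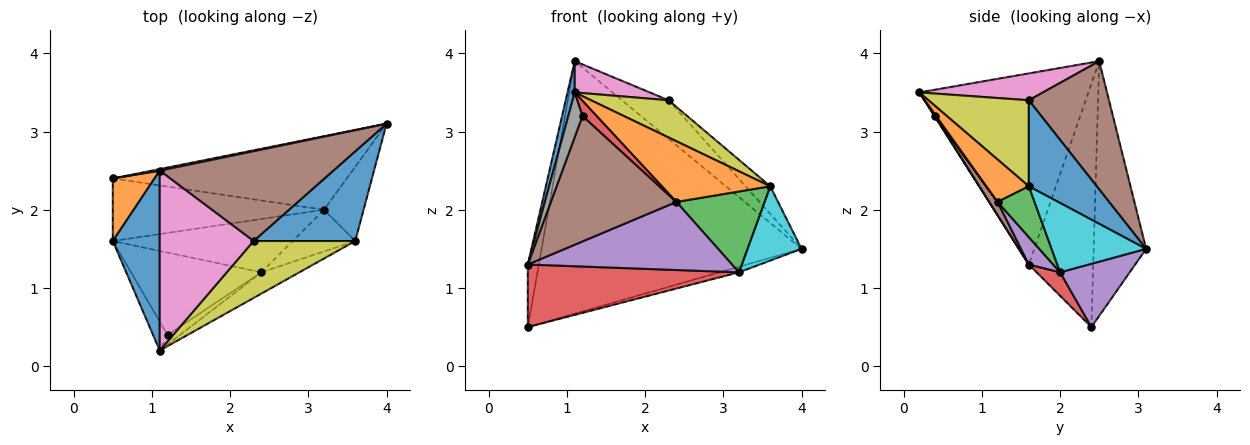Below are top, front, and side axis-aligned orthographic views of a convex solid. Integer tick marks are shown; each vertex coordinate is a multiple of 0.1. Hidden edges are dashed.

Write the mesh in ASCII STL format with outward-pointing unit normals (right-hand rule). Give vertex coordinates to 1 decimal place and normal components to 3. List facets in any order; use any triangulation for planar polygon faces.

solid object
 facet normal -0.970 -0.041 0.238
  outer loop
   vertex 1.1 2.5 3.9
   vertex 0.5 1.6 1.3
   vertex 1.1 0.2 3.5
  endloop
 endfacet
 facet normal -0.972 0.167 0.167
  outer loop
   vertex 0.5 2.4 0.5
   vertex 0.5 1.6 1.3
   vertex 1.1 2.5 3.9
  endloop
 endfacet
 facet normal -0.198 0.980 0.006
  outer loop
   vertex 0.5 2.4 0.5
   vertex 1.1 2.5 3.9
   vertex 4.0 3.1 1.5
  endloop
 endfacet
 facet normal 0.078 -0.705 -0.705
  outer loop
   vertex 3.2 2.0 1.2
   vertex 0.5 1.6 1.3
   vertex 0.5 2.4 0.5
  endloop
 endfacet
 facet normal 0.260 0.073 -0.963
  outer loop
   vertex 3.2 2.0 1.2
   vertex 0.5 2.4 0.5
   vertex 4.0 3.1 1.5
  endloop
 endfacet
 facet normal 0.562 0.326 0.760
  outer loop
   vertex 2.3 1.6 3.4
   vertex 4.0 3.1 1.5
   vertex 1.1 2.5 3.9
  endloop
 endfacet
 facet normal 0.271 -0.165 0.948
  outer loop
   vertex 2.3 1.6 3.4
   vertex 1.1 2.5 3.9
   vertex 1.1 0.2 3.5
  endloop
 endfacet
 facet normal 0.042 -0.838 -0.545
  outer loop
   vertex 1.2 0.4 3.2
   vertex 1.1 0.2 3.5
   vertex 0.5 1.6 1.3
  endloop
 endfacet
 facet normal 0.578 -0.447 0.683
  outer loop
   vertex 3.6 1.6 2.3
   vertex 2.3 1.6 3.4
   vertex 1.1 0.2 3.5
  endloop
 endfacet
 facet normal 0.778 -0.444 -0.444
  outer loop
   vertex 3.6 1.6 2.3
   vertex 3.2 2.0 1.2
   vertex 4.0 3.1 1.5
  endloop
 endfacet
 facet normal 0.629 0.229 0.743
  outer loop
   vertex 3.6 1.6 2.3
   vertex 4.0 3.1 1.5
   vertex 2.3 1.6 3.4
  endloop
 endfacet
 facet normal 0.347 -0.885 -0.310
  outer loop
   vertex 2.4 1.2 2.1
   vertex 3.6 1.6 2.3
   vertex 1.1 0.2 3.5
  endloop
 endfacet
 facet normal 0.349 -0.833 -0.430
  outer loop
   vertex 2.4 1.2 2.1
   vertex 3.2 2.0 1.2
   vertex 3.6 1.6 2.3
  endloop
 endfacet
 facet normal 0.067 -0.840 -0.538
  outer loop
   vertex 2.4 1.2 2.1
   vertex 1.1 0.2 3.5
   vertex 1.2 0.4 3.2
  endloop
 endfacet
 facet normal 0.093 -0.784 -0.614
  outer loop
   vertex 2.4 1.2 2.1
   vertex 0.5 1.6 1.3
   vertex 3.2 2.0 1.2
  endloop
 endfacet
 facet normal 0.055 -0.835 -0.548
  outer loop
   vertex 2.4 1.2 2.1
   vertex 1.2 0.4 3.2
   vertex 0.5 1.6 1.3
  endloop
 endfacet
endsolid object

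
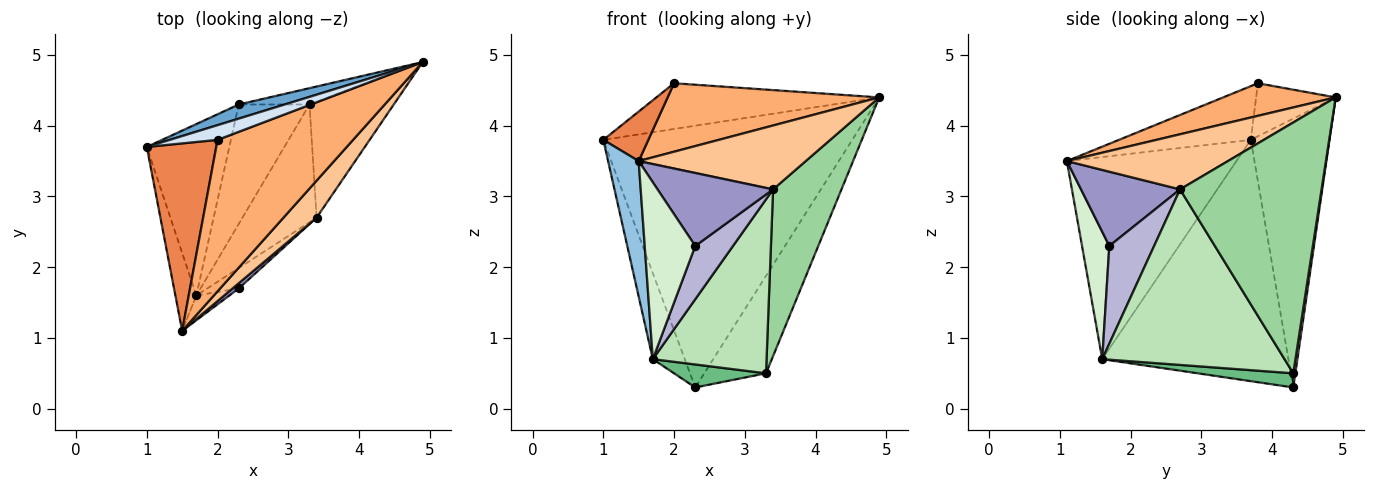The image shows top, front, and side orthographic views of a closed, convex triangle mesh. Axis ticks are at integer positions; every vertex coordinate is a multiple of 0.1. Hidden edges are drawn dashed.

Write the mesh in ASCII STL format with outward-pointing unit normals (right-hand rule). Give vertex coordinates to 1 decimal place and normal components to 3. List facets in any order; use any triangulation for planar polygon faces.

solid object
 facet normal -0.301 0.952 0.051
  outer loop
   vertex 2.3 4.3 0.3
   vertex 1.0 3.7 3.8
   vertex 4.9 4.9 4.4
  endloop
 endfacet
 facet normal -0.979 -0.177 -0.101
  outer loop
   vertex 1.7 1.6 0.7
   vertex 1.5 1.1 3.5
   vertex 1.0 3.7 3.8
  endloop
 endfacet
 facet normal -0.934 0.160 -0.319
  outer loop
   vertex 1.7 1.6 0.7
   vertex 1.0 3.7 3.8
   vertex 2.3 4.3 0.3
  endloop
 endfacet
 facet normal -0.322 0.901 0.290
  outer loop
   vertex 2.0 3.8 4.6
   vertex 4.9 4.9 4.4
   vertex 1.0 3.7 3.8
  endloop
 endfacet
 facet normal -0.599 -0.205 0.774
  outer loop
   vertex 2.0 3.8 4.6
   vertex 1.0 3.7 3.8
   vertex 1.5 1.1 3.5
  endloop
 endfacet
 facet normal 0.214 -0.402 0.890
  outer loop
   vertex 2.0 3.8 4.6
   vertex 1.5 1.1 3.5
   vertex 4.9 4.9 4.4
  endloop
 endfacet
 facet normal 0.641 -0.664 0.385
  outer loop
   vertex 3.4 2.7 3.1
   vertex 4.9 4.9 4.4
   vertex 1.5 1.1 3.5
  endloop
 endfacet
 facet normal 0.033 0.986 -0.165
  outer loop
   vertex 3.3 4.3 0.5
   vertex 2.3 4.3 0.3
   vertex 4.9 4.9 4.4
  endloop
 endfacet
 facet normal 0.193 -0.186 -0.964
  outer loop
   vertex 3.3 4.3 0.5
   vertex 1.7 1.6 0.7
   vertex 2.3 4.3 0.3
  endloop
 endfacet
 facet normal 0.862 -0.417 -0.289
  outer loop
   vertex 3.3 4.3 0.5
   vertex 4.9 4.9 4.4
   vertex 3.4 2.7 3.1
  endloop
 endfacet
 facet normal 0.799 -0.498 -0.337
  outer loop
   vertex 3.3 4.3 0.5
   vertex 3.4 2.7 3.1
   vertex 1.7 1.6 0.7
  endloop
 endfacet
 facet normal 0.472 -0.873 -0.122
  outer loop
   vertex 2.3 1.7 2.3
   vertex 1.5 1.1 3.5
   vertex 1.7 1.6 0.7
  endloop
 endfacet
 facet normal 0.650 -0.758 0.054
  outer loop
   vertex 2.3 1.7 2.3
   vertex 3.4 2.7 3.1
   vertex 1.5 1.1 3.5
  endloop
 endfacet
 facet normal 0.743 -0.625 -0.239
  outer loop
   vertex 2.3 1.7 2.3
   vertex 1.7 1.6 0.7
   vertex 3.4 2.7 3.1
  endloop
 endfacet
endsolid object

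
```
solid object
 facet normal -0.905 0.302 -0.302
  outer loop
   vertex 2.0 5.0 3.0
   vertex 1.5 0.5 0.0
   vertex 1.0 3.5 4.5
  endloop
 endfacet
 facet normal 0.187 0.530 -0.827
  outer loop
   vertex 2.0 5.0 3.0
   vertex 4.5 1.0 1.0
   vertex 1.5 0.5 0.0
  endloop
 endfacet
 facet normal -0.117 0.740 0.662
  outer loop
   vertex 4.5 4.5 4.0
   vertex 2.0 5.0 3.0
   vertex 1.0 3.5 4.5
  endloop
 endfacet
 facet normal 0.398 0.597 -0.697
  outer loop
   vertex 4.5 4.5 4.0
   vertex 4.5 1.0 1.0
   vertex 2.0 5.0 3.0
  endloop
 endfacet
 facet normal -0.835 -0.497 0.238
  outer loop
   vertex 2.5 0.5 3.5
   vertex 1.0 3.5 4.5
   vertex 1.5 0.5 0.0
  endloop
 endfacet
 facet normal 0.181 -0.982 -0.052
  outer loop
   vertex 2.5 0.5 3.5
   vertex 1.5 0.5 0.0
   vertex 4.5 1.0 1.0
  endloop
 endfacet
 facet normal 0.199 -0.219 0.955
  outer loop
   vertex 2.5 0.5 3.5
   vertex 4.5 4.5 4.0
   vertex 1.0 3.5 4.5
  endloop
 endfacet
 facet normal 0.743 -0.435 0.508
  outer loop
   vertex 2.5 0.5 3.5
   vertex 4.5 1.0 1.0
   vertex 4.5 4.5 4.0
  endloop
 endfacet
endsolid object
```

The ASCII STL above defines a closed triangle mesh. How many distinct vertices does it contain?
6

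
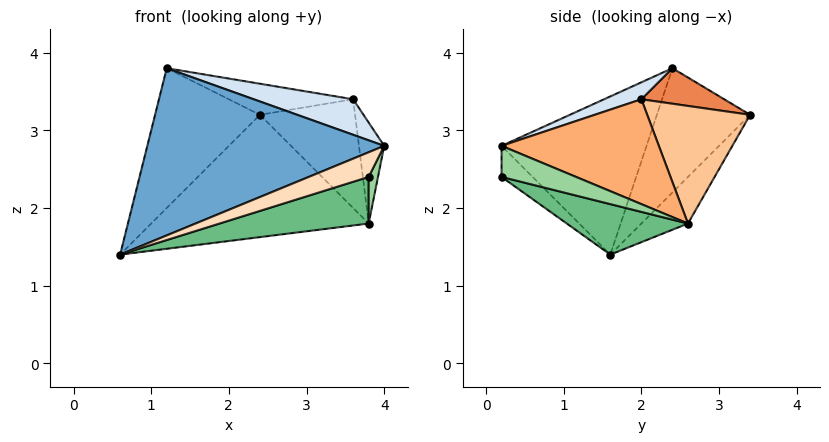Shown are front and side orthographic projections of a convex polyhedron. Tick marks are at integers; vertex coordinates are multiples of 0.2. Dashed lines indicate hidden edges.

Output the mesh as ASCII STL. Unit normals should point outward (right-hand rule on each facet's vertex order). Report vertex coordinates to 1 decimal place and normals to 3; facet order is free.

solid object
 facet normal -0.482 -0.788 0.383
  outer loop
   vertex 1.2 2.4 3.8
   vertex 0.6 1.6 1.4
   vertex 4.0 0.2 2.8
  endloop
 endfacet
 facet normal -0.662 0.745 -0.083
  outer loop
   vertex 1.2 2.4 3.8
   vertex 2.4 3.4 3.2
   vertex 0.6 1.6 1.4
  endloop
 endfacet
 facet normal -0.166 0.775 -0.609
  outer loop
   vertex 3.8 2.6 1.8
   vertex 0.6 1.6 1.4
   vertex 2.4 3.4 3.2
  endloop
 endfacet
 facet normal 0.110 -0.292 0.950
  outer loop
   vertex 3.6 2.0 3.4
   vertex 1.2 2.4 3.8
   vertex 4.0 0.2 2.8
  endloop
 endfacet
 facet normal 0.206 0.309 0.928
  outer loop
   vertex 3.6 2.0 3.4
   vertex 2.4 3.4 3.2
   vertex 1.2 2.4 3.8
  endloop
 endfacet
 facet normal 0.971 0.156 0.180
  outer loop
   vertex 3.6 2.0 3.4
   vertex 4.0 0.2 2.8
   vertex 3.8 2.6 1.8
  endloop
 endfacet
 facet normal 0.694 0.641 0.327
  outer loop
   vertex 3.6 2.0 3.4
   vertex 3.8 2.6 1.8
   vertex 2.4 3.4 3.2
  endloop
 endfacet
 facet normal -0.449 -0.865 0.224
  outer loop
   vertex 3.8 0.2 2.4
   vertex 4.0 0.2 2.8
   vertex 0.6 1.6 1.4
  endloop
 endfacet
 facet normal 0.193 -0.238 -0.952
  outer loop
   vertex 3.8 0.2 2.4
   vertex 0.6 1.6 1.4
   vertex 3.8 2.6 1.8
  endloop
 endfacet
 facet normal 0.889 -0.111 -0.444
  outer loop
   vertex 3.8 0.2 2.4
   vertex 3.8 2.6 1.8
   vertex 4.0 0.2 2.8
  endloop
 endfacet
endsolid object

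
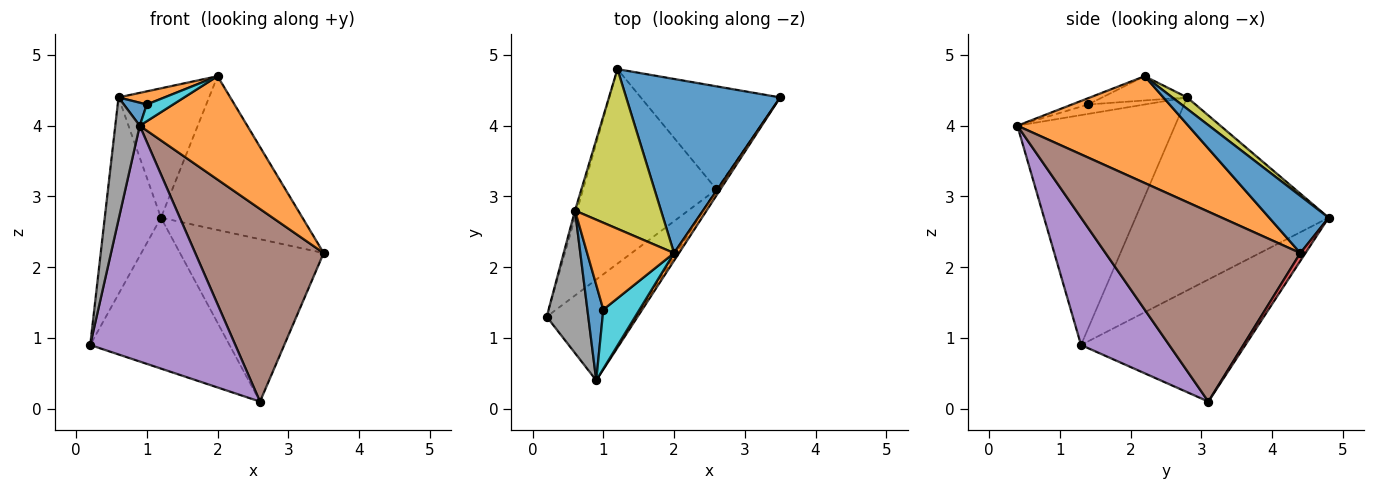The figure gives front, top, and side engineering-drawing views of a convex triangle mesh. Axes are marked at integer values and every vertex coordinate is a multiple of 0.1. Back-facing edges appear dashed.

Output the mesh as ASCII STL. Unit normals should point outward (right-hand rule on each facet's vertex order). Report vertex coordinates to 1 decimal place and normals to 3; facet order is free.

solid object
 facet normal 0.268 0.638 0.722
  outer loop
   vertex 2.0 2.2 4.7
   vertex 3.5 4.4 2.2
   vertex 1.2 4.8 2.7
  endloop
 endfacet
 facet normal 0.846 -0.532 0.039
  outer loop
   vertex 2.0 2.2 4.7
   vertex 0.9 0.4 4.0
   vertex 3.5 4.4 2.2
  endloop
 endfacet
 facet normal -0.586 0.497 -0.640
  outer loop
   vertex 2.6 3.1 0.1
   vertex 0.2 1.3 0.9
   vertex 1.2 4.8 2.7
  endloop
 endfacet
 facet normal 0.030 0.844 -0.535
  outer loop
   vertex 2.6 3.1 0.1
   vertex 1.2 4.8 2.7
   vertex 3.5 4.4 2.2
  endloop
 endfacet
 facet normal 0.488 -0.803 -0.343
  outer loop
   vertex 2.6 3.1 0.1
   vertex 0.9 0.4 4.0
   vertex 0.2 1.3 0.9
  endloop
 endfacet
 facet normal 0.835 -0.550 -0.017
  outer loop
   vertex 2.6 3.1 0.1
   vertex 3.5 4.4 2.2
   vertex 0.9 0.4 4.0
  endloop
 endfacet
 facet normal -0.960 0.279 -0.010
  outer loop
   vertex 0.6 2.8 4.4
   vertex 1.2 4.8 2.7
   vertex 0.2 1.3 0.9
  endloop
 endfacet
 facet normal -0.973 -0.151 0.176
  outer loop
   vertex 0.6 2.8 4.4
   vertex 0.2 1.3 0.9
   vertex 0.9 0.4 4.0
  endloop
 endfacet
 facet normal 0.103 0.626 0.773
  outer loop
   vertex 0.6 2.8 4.4
   vertex 2.0 2.2 4.7
   vertex 1.2 4.8 2.7
  endloop
 endfacet
 facet normal -0.165 -0.268 0.949
  outer loop
   vertex 1.0 1.4 4.3
   vertex 0.9 0.4 4.0
   vertex 2.0 2.2 4.7
  endloop
 endfacet
 facet normal -0.499 -0.203 0.842
  outer loop
   vertex 1.0 1.4 4.3
   vertex 0.6 2.8 4.4
   vertex 0.9 0.4 4.0
  endloop
 endfacet
 facet normal -0.266 -0.144 0.953
  outer loop
   vertex 1.0 1.4 4.3
   vertex 2.0 2.2 4.7
   vertex 0.6 2.8 4.4
  endloop
 endfacet
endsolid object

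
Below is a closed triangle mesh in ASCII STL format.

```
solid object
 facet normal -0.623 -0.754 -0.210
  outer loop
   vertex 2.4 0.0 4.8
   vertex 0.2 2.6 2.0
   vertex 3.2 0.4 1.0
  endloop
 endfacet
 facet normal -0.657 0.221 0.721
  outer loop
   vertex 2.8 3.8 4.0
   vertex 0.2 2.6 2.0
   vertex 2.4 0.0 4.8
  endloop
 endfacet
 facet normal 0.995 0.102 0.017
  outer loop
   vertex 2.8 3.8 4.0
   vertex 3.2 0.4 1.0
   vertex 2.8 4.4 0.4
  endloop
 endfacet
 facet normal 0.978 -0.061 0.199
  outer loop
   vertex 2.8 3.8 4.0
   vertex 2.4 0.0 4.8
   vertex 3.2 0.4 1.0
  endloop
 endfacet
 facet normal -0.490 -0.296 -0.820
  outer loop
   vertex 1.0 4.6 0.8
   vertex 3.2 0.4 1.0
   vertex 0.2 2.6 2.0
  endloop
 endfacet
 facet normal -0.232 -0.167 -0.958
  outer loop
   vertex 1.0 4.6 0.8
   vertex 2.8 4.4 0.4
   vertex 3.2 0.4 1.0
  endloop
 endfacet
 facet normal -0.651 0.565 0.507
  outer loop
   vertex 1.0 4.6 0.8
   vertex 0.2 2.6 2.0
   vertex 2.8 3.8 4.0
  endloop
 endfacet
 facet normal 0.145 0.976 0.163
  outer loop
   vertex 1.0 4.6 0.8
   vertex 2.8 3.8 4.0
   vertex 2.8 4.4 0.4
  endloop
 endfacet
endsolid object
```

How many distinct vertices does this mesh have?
6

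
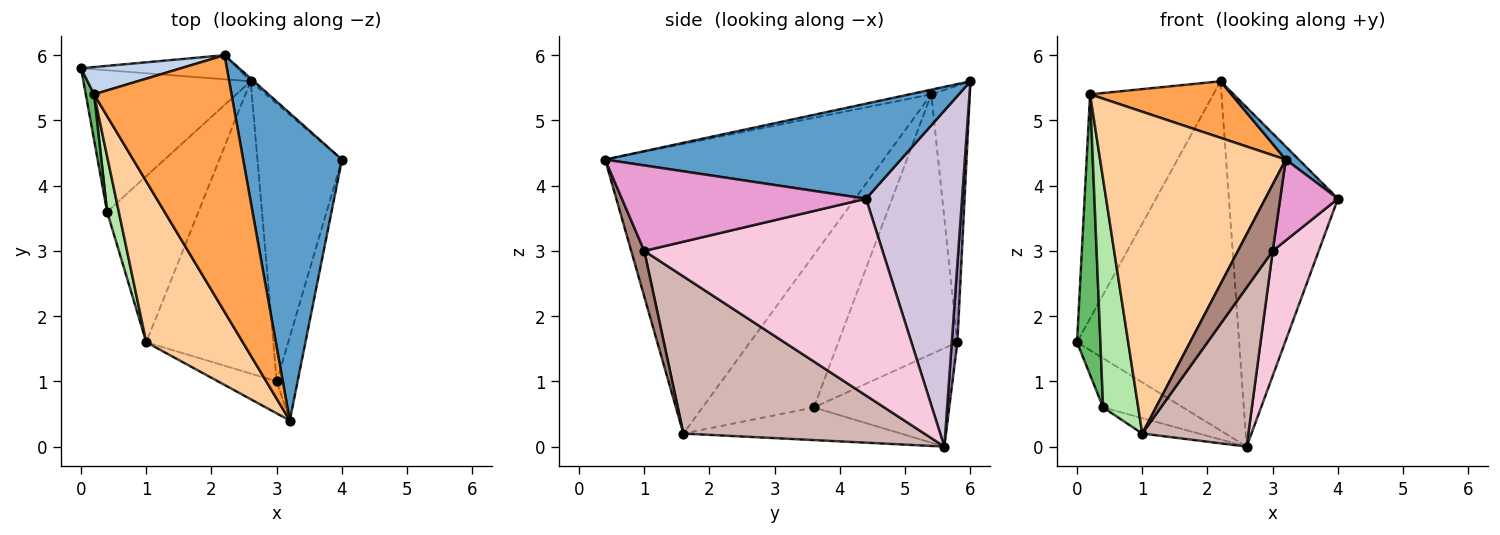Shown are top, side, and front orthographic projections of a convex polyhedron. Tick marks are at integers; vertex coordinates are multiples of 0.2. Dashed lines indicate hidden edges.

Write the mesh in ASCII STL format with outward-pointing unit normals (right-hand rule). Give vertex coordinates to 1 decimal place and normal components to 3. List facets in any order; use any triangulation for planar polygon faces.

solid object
 facet normal 0.693 -0.031 0.720
  outer loop
   vertex 2.2 6.0 5.6
   vertex 3.2 0.4 4.4
   vertex 4.0 4.4 3.8
  endloop
 endfacet
 facet normal -0.296 0.948 0.115
  outer loop
   vertex 0.2 5.4 5.4
   vertex 2.2 6.0 5.6
   vertex 0.0 5.8 1.6
  endloop
 endfacet
 facet normal -0.033 -0.215 0.976
  outer loop
   vertex 0.2 5.4 5.4
   vertex 3.2 0.4 4.4
   vertex 2.2 6.0 5.6
  endloop
 endfacet
 facet normal -0.802 -0.535 0.267
  outer loop
   vertex 0.2 5.4 5.4
   vertex 1.0 1.6 0.2
   vertex 3.2 0.4 4.4
  endloop
 endfacet
 facet normal -0.981 -0.193 0.031
  outer loop
   vertex 0.4 3.6 0.6
   vertex 0.2 5.4 5.4
   vertex 0.0 5.8 1.6
  endloop
 endfacet
 facet normal -0.951 -0.300 0.073
  outer loop
   vertex 0.4 3.6 0.6
   vertex 1.0 1.6 0.2
   vertex 0.2 5.4 5.4
  endloop
 endfacet
 facet normal -0.335 0.087 -0.938
  outer loop
   vertex 2.6 5.6 0.0
   vertex 1.0 1.6 0.2
   vertex 0.4 3.6 0.6
  endloop
 endfacet
 facet normal -0.486 0.287 -0.826
  outer loop
   vertex 2.6 5.6 0.0
   vertex 0.4 3.6 0.6
   vertex 0.0 5.8 1.6
  endloop
 endfacet
 facet normal 0.034 0.997 -0.069
  outer loop
   vertex 2.6 5.6 0.0
   vertex 0.0 5.8 1.6
   vertex 2.2 6.0 5.6
  endloop
 endfacet
 facet normal 0.661 0.751 -0.006
  outer loop
   vertex 2.6 5.6 0.0
   vertex 2.2 6.0 5.6
   vertex 4.0 4.4 3.8
  endloop
 endfacet
 facet normal 0.320 -0.853 -0.411
  outer loop
   vertex 3.0 1.0 3.0
   vertex 3.2 0.4 4.4
   vertex 1.0 1.6 0.2
  endloop
 endfacet
 facet normal 0.736 -0.324 -0.595
  outer loop
   vertex 3.0 1.0 3.0
   vertex 1.0 1.6 0.2
   vertex 2.6 5.6 0.0
  endloop
 endfacet
 facet normal 0.947 -0.224 -0.231
  outer loop
   vertex 3.0 1.0 3.0
   vertex 4.0 4.4 3.8
   vertex 3.2 0.4 4.4
  endloop
 endfacet
 facet normal 0.905 -0.175 -0.388
  outer loop
   vertex 3.0 1.0 3.0
   vertex 2.6 5.6 0.0
   vertex 4.0 4.4 3.8
  endloop
 endfacet
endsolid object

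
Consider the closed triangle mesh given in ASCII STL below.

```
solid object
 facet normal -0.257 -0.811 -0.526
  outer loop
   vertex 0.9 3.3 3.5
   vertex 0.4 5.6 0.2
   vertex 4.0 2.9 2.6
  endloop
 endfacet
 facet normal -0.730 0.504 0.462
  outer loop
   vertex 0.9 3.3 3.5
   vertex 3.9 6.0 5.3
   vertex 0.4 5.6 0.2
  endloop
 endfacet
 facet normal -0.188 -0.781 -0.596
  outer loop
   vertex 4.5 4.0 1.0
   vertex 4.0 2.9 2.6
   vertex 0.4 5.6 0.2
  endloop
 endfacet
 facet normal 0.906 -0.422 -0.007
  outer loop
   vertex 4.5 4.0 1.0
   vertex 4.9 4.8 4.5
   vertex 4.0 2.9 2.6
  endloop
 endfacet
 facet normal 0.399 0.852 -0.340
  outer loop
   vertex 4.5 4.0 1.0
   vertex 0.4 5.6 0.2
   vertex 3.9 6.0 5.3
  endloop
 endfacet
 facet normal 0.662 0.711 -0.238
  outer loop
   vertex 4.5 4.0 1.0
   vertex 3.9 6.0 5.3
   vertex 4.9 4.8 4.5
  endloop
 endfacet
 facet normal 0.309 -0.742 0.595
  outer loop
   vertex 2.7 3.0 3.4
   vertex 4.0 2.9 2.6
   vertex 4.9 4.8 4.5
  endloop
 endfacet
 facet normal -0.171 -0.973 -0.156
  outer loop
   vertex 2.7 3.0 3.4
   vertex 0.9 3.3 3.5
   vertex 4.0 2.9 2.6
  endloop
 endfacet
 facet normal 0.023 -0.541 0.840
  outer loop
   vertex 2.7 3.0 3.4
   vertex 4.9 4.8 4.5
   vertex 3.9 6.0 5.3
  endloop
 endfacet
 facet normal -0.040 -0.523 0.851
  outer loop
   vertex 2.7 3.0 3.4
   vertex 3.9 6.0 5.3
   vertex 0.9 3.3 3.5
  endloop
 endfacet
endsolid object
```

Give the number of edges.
15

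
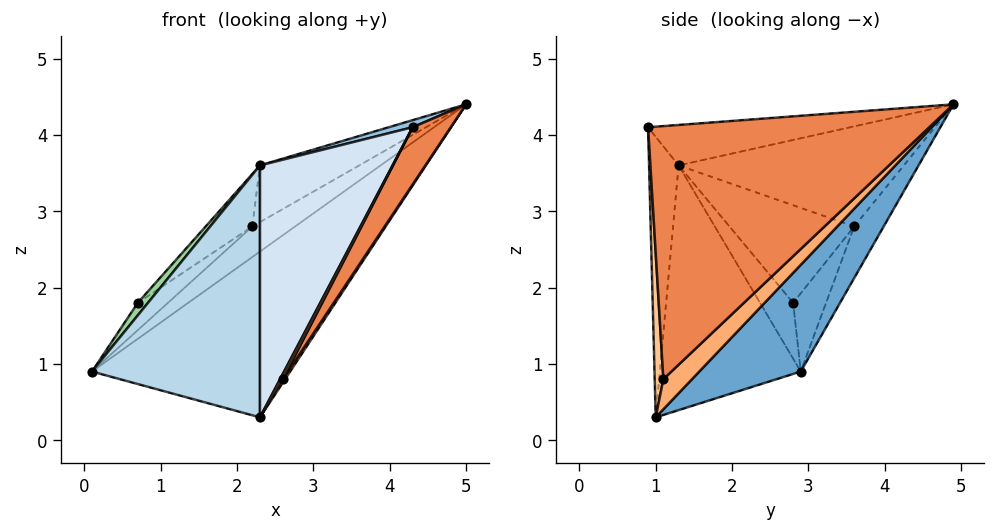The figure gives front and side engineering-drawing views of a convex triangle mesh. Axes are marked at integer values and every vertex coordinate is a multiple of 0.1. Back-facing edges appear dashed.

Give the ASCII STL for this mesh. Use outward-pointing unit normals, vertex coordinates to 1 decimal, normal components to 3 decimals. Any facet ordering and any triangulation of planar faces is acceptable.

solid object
 facet normal 0.300 0.585 -0.754
  outer loop
   vertex 2.3 1.0 0.3
   vertex 0.1 2.9 0.9
   vertex 5.0 4.9 4.4
  endloop
 endfacet
 facet normal -0.248 -0.029 0.968
  outer loop
   vertex 2.3 1.3 3.6
   vertex 4.3 0.9 4.1
   vertex 5.0 4.9 4.4
  endloop
 endfacet
 facet normal -0.641 -0.764 0.069
  outer loop
   vertex 2.3 1.3 3.6
   vertex 0.1 2.9 0.9
   vertex 2.3 1.0 0.3
  endloop
 endfacet
 facet normal -0.217 -0.972 0.088
  outer loop
   vertex 2.3 1.3 3.6
   vertex 2.3 1.0 0.3
   vertex 4.3 0.9 4.1
  endloop
 endfacet
 facet normal 0.880 -0.119 -0.460
  outer loop
   vertex 2.6 1.1 0.8
   vertex 5.0 4.9 4.4
   vertex 4.3 0.9 4.1
  endloop
 endfacet
 facet normal 0.861 -0.067 -0.503
  outer loop
   vertex 2.6 1.1 0.8
   vertex 2.3 1.0 0.3
   vertex 5.0 4.9 4.4
  endloop
 endfacet
 facet normal 0.848 -0.276 -0.453
  outer loop
   vertex 2.6 1.1 0.8
   vertex 4.3 0.9 4.1
   vertex 2.3 1.0 0.3
  endloop
 endfacet
 facet normal -0.540 0.784 0.308
  outer loop
   vertex 2.2 3.6 2.8
   vertex 5.0 4.9 4.4
   vertex 0.1 2.9 0.9
  endloop
 endfacet
 facet normal -0.565 0.249 0.787
  outer loop
   vertex 2.2 3.6 2.8
   vertex 2.3 1.3 3.6
   vertex 5.0 4.9 4.4
  endloop
 endfacet
 facet normal -0.818 -0.252 0.517
  outer loop
   vertex 0.7 2.8 1.8
   vertex 0.1 2.9 0.9
   vertex 2.3 1.3 3.6
  endloop
 endfacet
 facet normal -0.642 0.587 0.493
  outer loop
   vertex 0.7 2.8 1.8
   vertex 2.2 3.6 2.8
   vertex 0.1 2.9 0.9
  endloop
 endfacet
 facet normal -0.622 0.233 0.747
  outer loop
   vertex 0.7 2.8 1.8
   vertex 2.3 1.3 3.6
   vertex 2.2 3.6 2.8
  endloop
 endfacet
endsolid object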